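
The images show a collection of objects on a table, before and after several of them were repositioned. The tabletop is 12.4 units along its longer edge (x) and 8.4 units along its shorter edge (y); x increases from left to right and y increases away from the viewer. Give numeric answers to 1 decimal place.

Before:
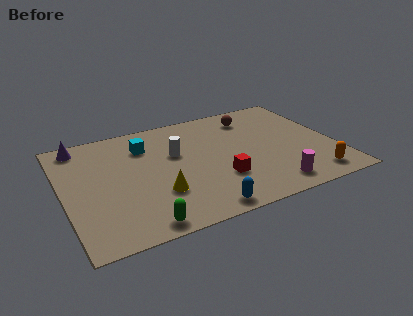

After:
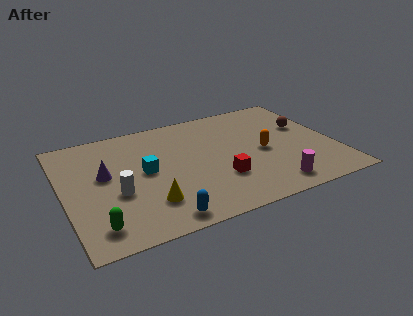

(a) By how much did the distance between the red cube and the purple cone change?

-2.1

The distance was about 7.6 in the first image and 5.5 in the second, so they moved 2.1 units closer together.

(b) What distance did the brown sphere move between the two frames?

2.8

The brown sphere moved from about (9.0, 6.8) to (11.3, 5.2), a distance of √(2.3² + 1.6²) ≈ 2.8.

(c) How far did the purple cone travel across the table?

2.8

The purple cone moved from about (1.0, 7.4) to (1.9, 4.8), a distance of √(0.9² + 2.6²) ≈ 2.8.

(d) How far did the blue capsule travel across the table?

1.8

The blue capsule was near (5.8, 0.8) before and (4.0, 0.9) after, so it travelled √(1.8² + 0.1²) ≈ 1.8 units.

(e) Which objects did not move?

the magenta cylinder and the red cube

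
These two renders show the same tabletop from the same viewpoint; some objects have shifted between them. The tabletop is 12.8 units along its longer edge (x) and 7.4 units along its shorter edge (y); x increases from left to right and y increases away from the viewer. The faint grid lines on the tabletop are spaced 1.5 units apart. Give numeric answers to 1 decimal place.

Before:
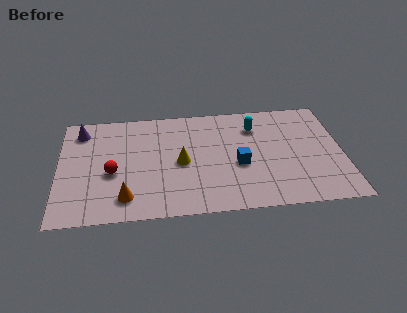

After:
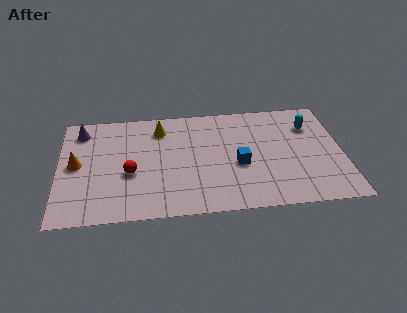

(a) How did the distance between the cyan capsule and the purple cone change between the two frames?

+2.5

They were about 7.9 units apart before and 10.4 after — 2.5 units further apart.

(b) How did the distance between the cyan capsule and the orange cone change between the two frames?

+3.5

The distance was about 7.2 in the first image and 10.7 in the second, so they moved 3.5 units further apart.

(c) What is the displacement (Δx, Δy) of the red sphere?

(0.8, -0.1)

The red sphere started near (2.4, 3.1) and ended near (3.2, 3.0).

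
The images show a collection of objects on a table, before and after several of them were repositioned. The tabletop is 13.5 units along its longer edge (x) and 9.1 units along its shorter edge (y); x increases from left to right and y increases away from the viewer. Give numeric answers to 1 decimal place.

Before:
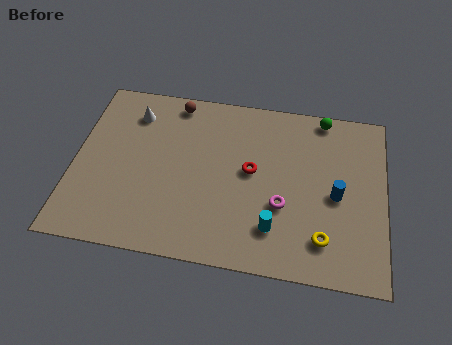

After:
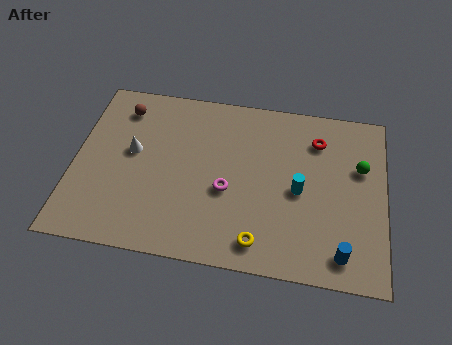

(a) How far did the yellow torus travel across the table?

2.8

The yellow torus moved from about (10.9, 1.9) to (8.2, 1.3), a distance of √(2.7² + 0.6²) ≈ 2.8.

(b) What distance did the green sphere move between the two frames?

3.0

From (10.7, 8.3) to (12.4, 5.8), the green sphere covered √(1.7² + 2.5²) ≈ 3.0 units.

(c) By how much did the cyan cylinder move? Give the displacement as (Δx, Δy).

(1.0, 2.1)

The cyan cylinder started near (8.8, 2.1) and ended near (9.8, 4.2).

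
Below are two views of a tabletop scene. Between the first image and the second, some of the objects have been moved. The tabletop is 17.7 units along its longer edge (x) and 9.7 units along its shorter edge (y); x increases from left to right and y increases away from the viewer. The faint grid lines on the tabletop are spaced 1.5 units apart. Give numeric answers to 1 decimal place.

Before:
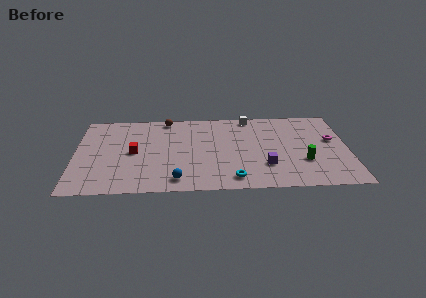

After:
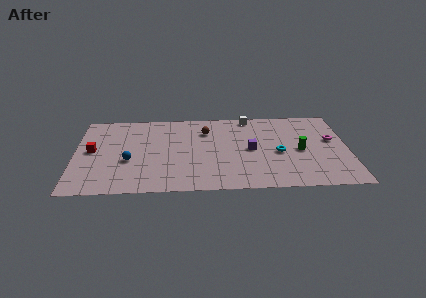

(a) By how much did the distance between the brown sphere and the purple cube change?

-5.0

The distance was about 8.8 in the first image and 3.8 in the second, so they moved 5.0 units closer together.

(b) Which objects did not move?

the magenta torus and the white cube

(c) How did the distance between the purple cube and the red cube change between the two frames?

+1.6

Before: roughly 8.7 units apart; after: 10.3. That's 1.6 units further apart.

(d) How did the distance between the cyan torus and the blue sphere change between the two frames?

+6.1

Before: roughly 3.6 units apart; after: 9.7. That's 6.1 units further apart.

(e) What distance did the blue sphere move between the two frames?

3.9

The blue sphere moved from about (6.6, 1.4) to (3.5, 3.8), a distance of √(3.1² + 2.4²) ≈ 3.9.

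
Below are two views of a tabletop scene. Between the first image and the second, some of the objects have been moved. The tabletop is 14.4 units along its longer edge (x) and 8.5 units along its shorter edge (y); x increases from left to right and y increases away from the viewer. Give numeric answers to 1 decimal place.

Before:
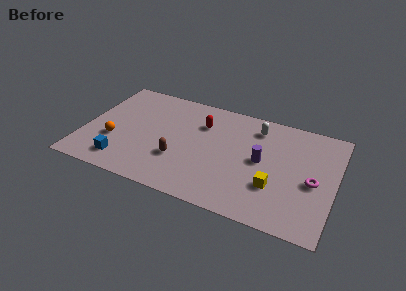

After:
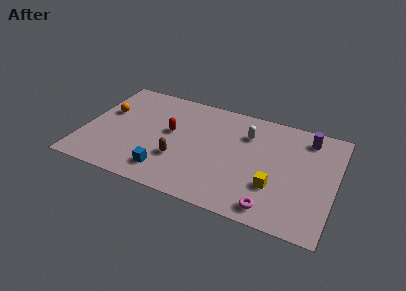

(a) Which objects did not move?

the yellow cube and the brown capsule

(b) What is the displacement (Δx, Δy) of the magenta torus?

(-2.1, -2.7)

The magenta torus was at about (13.2, 3.8) and moved to about (11.1, 1.1).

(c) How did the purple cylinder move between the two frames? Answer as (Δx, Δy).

(2.4, 2.7)

The purple cylinder started near (10.2, 4.4) and ended near (12.6, 7.1).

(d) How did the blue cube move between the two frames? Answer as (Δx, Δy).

(2.5, 0.1)

The blue cube was at about (2.5, 1.5) and moved to about (5.0, 1.6).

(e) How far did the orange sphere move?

2.3

From (1.8, 3.0) to (1.1, 5.2), the orange sphere covered √(0.7² + 2.2²) ≈ 2.3 units.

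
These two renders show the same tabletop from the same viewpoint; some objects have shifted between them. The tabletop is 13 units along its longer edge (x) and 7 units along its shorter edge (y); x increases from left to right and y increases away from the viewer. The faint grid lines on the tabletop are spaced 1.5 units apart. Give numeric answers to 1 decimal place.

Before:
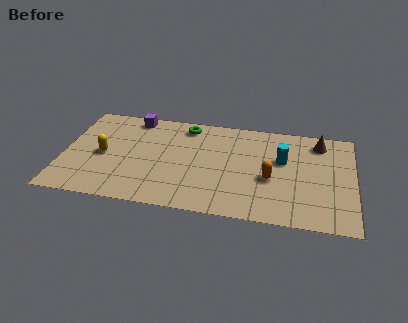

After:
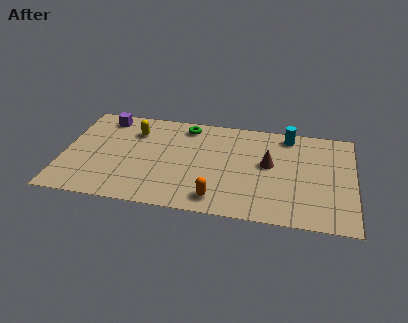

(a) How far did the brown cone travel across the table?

2.9

From (11.4, 5.8) to (9.2, 3.9), the brown cone covered √(2.2² + 1.9²) ≈ 2.9 units.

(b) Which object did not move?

the green torus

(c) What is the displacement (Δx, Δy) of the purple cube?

(-1.3, -0.2)

The purple cube started near (3.0, 6.2) and ended near (1.7, 6.0).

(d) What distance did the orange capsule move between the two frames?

2.9

The orange capsule was near (9.3, 2.9) before and (7.0, 1.1) after, so it travelled √(2.3² + 1.8²) ≈ 2.9 units.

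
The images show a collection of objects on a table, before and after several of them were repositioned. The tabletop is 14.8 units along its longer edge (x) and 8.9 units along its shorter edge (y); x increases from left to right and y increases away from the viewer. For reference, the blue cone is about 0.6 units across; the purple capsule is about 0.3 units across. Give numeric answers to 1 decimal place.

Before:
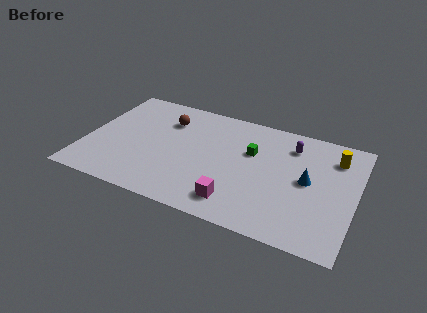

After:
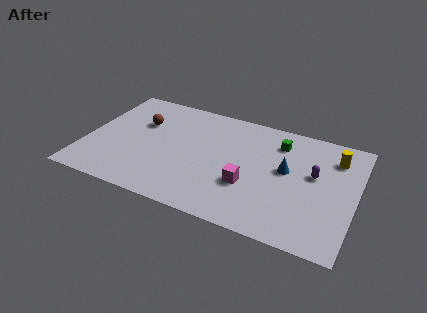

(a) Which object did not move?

the yellow cylinder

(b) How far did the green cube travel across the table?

1.9

The green cube was near (9.0, 5.7) before and (10.4, 7.0) after, so it travelled √(1.4² + 1.3²) ≈ 1.9 units.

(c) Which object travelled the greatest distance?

the purple capsule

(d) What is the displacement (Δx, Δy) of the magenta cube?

(0.5, 1.5)

The magenta cube was at about (8.6, 1.6) and moved to about (9.1, 3.1).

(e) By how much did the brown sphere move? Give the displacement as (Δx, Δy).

(-1.4, -0.7)

The brown sphere was at about (4.2, 6.6) and moved to about (2.8, 5.9).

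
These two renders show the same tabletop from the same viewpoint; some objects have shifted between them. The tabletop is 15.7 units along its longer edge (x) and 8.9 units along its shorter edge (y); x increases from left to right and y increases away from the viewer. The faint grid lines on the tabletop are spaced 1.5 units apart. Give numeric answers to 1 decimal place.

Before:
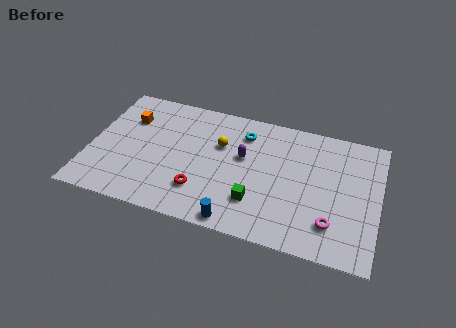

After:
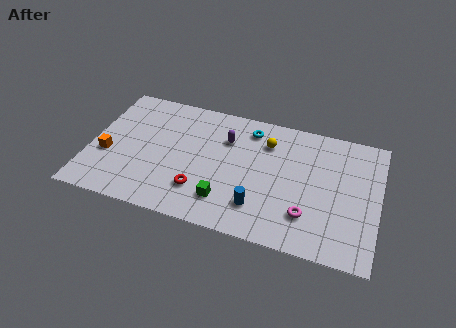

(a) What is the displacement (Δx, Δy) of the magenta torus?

(-1.3, 0.2)

From the two frames, the magenta torus sits at roughly (13.3, 2.1) before and (12.0, 2.3) after.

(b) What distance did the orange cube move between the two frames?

3.0

From (1.9, 6.3) to (1.0, 3.4), the orange cube covered √(0.9² + 2.9²) ≈ 3.0 units.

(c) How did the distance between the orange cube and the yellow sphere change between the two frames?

+4.0

They were about 5.1 units apart before and 9.1 after — 4.0 units further apart.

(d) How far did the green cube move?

1.6

The green cube moved from about (9.2, 2.4) to (7.6, 2.0), a distance of √(1.6² + 0.4²) ≈ 1.6.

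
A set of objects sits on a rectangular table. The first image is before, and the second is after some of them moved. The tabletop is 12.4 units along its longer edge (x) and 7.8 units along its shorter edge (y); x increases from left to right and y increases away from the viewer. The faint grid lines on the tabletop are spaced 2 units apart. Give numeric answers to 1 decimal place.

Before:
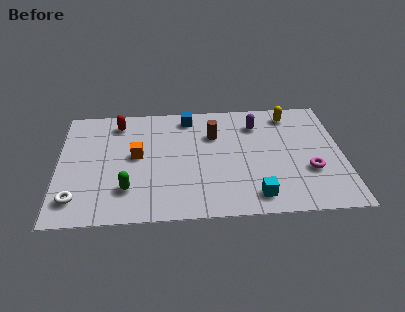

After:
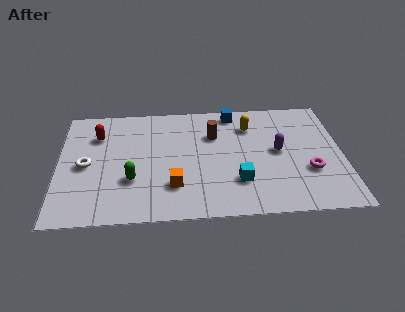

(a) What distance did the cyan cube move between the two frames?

1.2

The cyan cube was near (8.5, 1.2) before and (7.8, 2.2) after, so it travelled √(0.7² + 1.0²) ≈ 1.2 units.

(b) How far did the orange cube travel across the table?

2.6

From (3.4, 4.2) to (5.0, 2.1), the orange cube covered √(1.6² + 2.1²) ≈ 2.6 units.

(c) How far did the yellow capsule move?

1.9

The yellow capsule moved from about (10.2, 6.6) to (8.4, 5.9), a distance of √(1.8² + 0.7²) ≈ 1.9.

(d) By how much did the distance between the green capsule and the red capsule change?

-1.1

Before: roughly 4.5 units apart; after: 3.4. That's 1.1 units closer together.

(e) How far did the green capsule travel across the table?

0.6

From (3.0, 2.0) to (3.2, 2.6), the green capsule covered √(0.2² + 0.6²) ≈ 0.6 units.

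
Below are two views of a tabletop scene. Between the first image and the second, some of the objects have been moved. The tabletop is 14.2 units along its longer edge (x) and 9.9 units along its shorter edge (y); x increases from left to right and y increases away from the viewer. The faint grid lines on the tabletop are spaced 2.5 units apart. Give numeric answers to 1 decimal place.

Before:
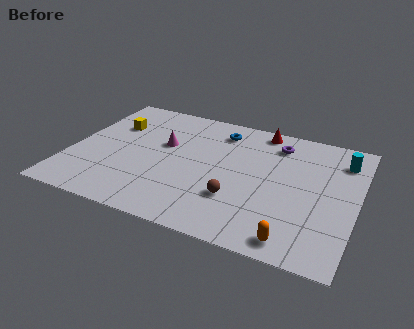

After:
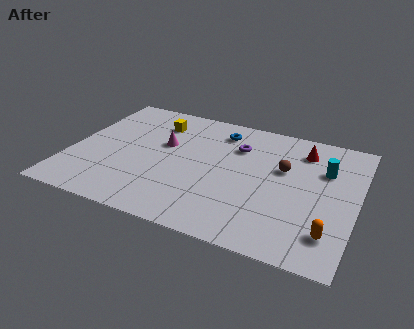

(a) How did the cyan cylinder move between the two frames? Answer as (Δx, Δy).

(-0.8, -1.1)

The cyan cylinder started near (13.3, 7.8) and ended near (12.5, 6.7).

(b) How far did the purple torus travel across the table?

2.1

From (10.0, 8.0) to (8.1, 7.1), the purple torus covered √(1.9² + 0.9²) ≈ 2.1 units.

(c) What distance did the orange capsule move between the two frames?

1.9

From (11.5, 1.1) to (13.1, 2.1), the orange capsule covered √(1.6² + 1.0²) ≈ 1.9 units.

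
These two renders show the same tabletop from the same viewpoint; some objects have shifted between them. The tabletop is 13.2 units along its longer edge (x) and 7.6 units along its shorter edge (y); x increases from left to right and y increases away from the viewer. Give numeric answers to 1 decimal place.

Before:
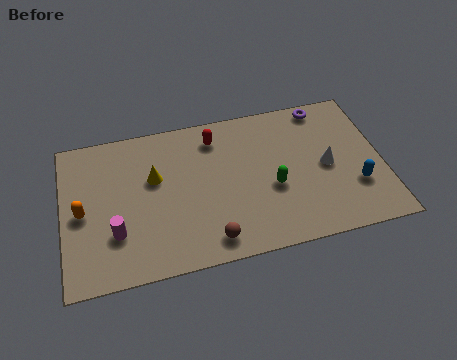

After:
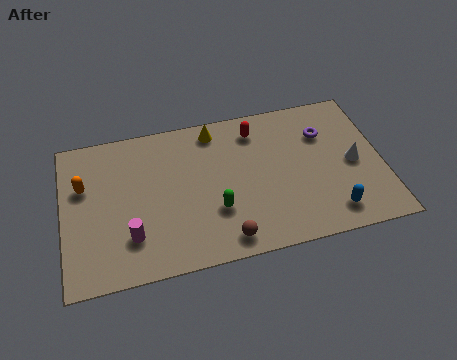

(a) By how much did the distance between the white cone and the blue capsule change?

+0.8

Before: roughly 1.7 units apart; after: 2.5. That's 0.8 units further apart.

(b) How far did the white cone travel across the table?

1.1

The white cone moved from about (10.9, 3.7) to (12.0, 3.6), a distance of √(1.1² + 0.1²) ≈ 1.1.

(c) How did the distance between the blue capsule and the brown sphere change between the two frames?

-1.8

They were about 6.2 units apart before and 4.4 after — 1.8 units closer together.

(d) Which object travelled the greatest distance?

the yellow cone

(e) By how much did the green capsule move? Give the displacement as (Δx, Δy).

(-2.4, -0.6)

From the two frames, the green capsule sits at roughly (8.6, 3.1) before and (6.2, 2.5) after.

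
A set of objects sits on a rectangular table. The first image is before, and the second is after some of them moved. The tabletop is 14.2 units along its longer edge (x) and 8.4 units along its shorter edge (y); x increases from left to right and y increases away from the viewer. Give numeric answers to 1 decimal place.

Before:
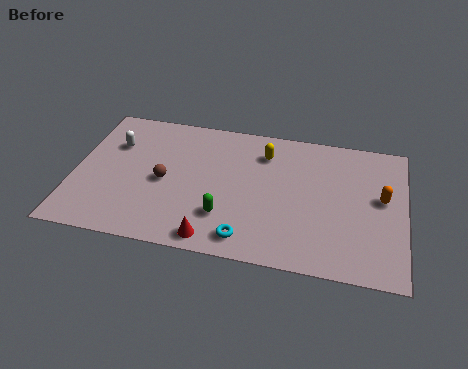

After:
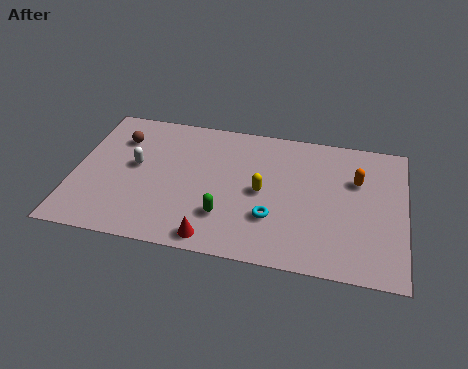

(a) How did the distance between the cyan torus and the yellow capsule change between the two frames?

-3.7

The distance was about 5.3 in the first image and 1.6 in the second, so they moved 3.7 units closer together.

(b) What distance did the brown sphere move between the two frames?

3.1

From (3.9, 3.9) to (1.8, 6.2), the brown sphere covered √(2.1² + 2.3²) ≈ 3.1 units.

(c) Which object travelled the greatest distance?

the brown sphere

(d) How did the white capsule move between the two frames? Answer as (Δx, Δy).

(1.0, -1.2)

From the two frames, the white capsule sits at roughly (1.6, 5.8) before and (2.6, 4.6) after.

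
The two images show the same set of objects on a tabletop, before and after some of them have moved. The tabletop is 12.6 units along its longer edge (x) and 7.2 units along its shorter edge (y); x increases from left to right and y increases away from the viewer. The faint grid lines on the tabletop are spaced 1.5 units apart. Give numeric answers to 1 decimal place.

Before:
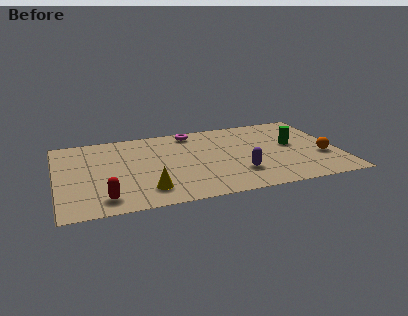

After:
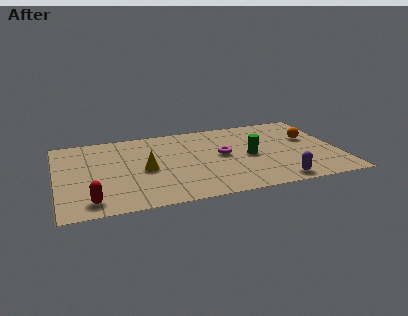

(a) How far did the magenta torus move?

2.8

The magenta torus moved from about (6.2, 6.3) to (7.4, 3.8), a distance of √(1.2² + 2.5²) ≈ 2.8.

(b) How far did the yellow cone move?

1.8

From (3.9, 1.5) to (3.9, 3.3), the yellow cone covered √(0.0² + 1.8²) ≈ 1.8 units.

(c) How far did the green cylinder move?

2.1

From (10.6, 4.0) to (8.6, 3.4), the green cylinder covered √(2.0² + 0.6²) ≈ 2.1 units.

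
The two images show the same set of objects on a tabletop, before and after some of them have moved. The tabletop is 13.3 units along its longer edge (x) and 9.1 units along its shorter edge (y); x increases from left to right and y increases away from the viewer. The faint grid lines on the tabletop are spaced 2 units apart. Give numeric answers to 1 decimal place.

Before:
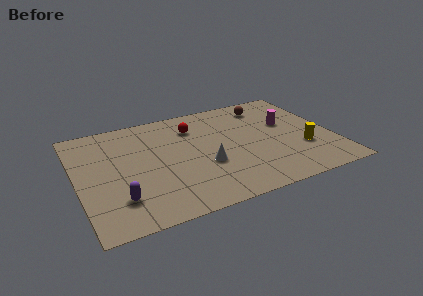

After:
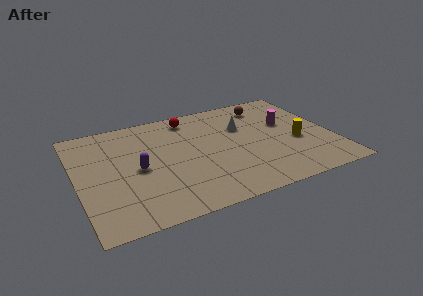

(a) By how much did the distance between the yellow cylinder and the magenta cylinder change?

-0.7

Before: roughly 2.5 units apart; after: 1.8. That's 0.7 units closer together.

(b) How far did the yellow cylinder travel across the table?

0.7

From (11.6, 3.0) to (11.4, 3.7), the yellow cylinder covered √(0.2² + 0.7²) ≈ 0.7 units.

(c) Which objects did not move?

the magenta cylinder and the brown sphere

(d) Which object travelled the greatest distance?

the white cone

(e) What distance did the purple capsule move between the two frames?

2.4

From (1.9, 2.2) to (3.1, 4.3), the purple capsule covered √(1.2² + 2.1²) ≈ 2.4 units.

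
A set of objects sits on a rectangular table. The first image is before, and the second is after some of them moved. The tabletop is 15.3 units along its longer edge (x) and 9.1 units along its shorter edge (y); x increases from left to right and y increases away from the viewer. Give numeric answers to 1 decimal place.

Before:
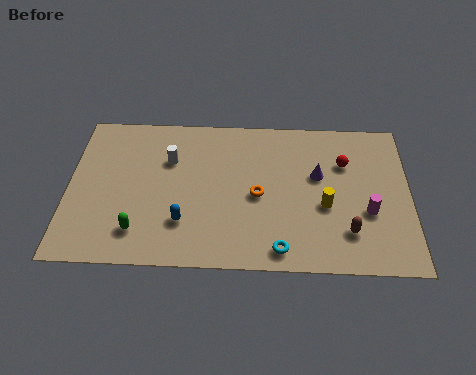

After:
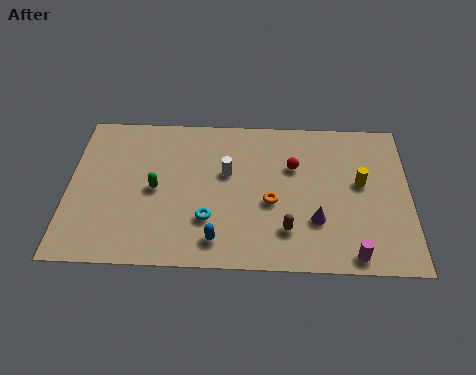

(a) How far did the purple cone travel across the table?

2.7

The purple cone moved from about (11.2, 5.5) to (11.1, 2.8), a distance of √(0.1² + 2.7²) ≈ 2.7.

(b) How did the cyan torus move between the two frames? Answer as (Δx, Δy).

(-3.2, 1.6)

The cyan torus was at about (9.5, 1.1) and moved to about (6.3, 2.7).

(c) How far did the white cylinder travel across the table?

2.7

From (4.5, 6.2) to (7.1, 5.5), the white cylinder covered √(2.6² + 0.7²) ≈ 2.7 units.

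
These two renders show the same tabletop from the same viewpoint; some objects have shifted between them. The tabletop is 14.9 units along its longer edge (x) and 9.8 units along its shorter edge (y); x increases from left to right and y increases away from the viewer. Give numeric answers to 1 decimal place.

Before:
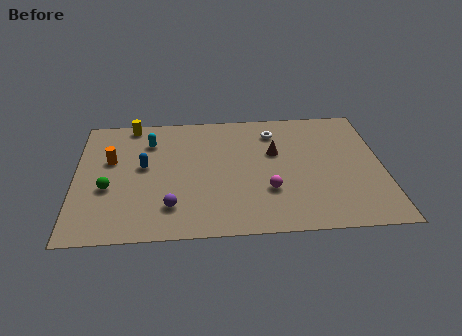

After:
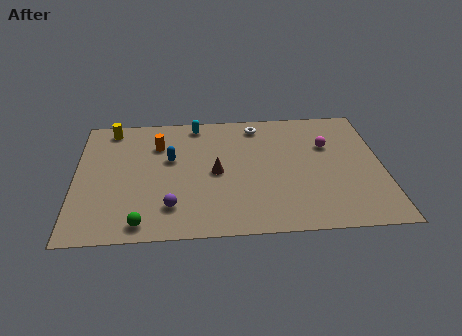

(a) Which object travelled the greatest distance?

the magenta sphere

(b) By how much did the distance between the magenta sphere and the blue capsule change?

+1.3

They were about 6.4 units apart before and 7.7 after — 1.3 units further apart.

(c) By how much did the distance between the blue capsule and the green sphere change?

+2.7

The distance was about 2.3 in the first image and 5.0 in the second, so they moved 2.7 units further apart.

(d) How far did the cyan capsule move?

2.6

From (3.6, 7.4) to (5.9, 8.7), the cyan capsule covered √(2.3² + 1.3²) ≈ 2.6 units.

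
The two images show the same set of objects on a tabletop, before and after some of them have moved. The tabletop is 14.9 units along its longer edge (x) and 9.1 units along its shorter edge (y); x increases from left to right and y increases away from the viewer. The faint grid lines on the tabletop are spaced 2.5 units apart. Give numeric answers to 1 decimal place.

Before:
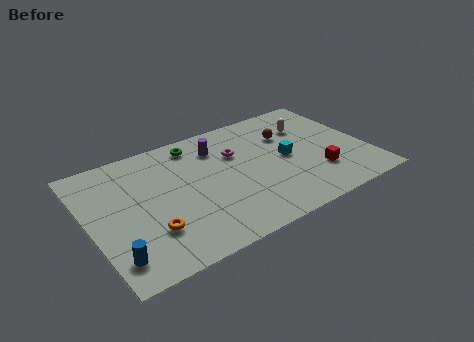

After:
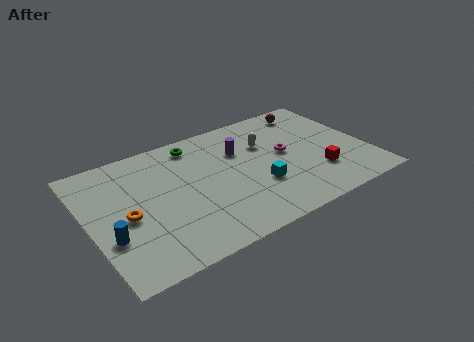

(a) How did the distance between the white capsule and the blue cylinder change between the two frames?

-3.0

Before: roughly 12.3 units apart; after: 9.3. That's 3.0 units closer together.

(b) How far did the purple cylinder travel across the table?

1.4

The purple cylinder was near (7.2, 7.0) before and (8.3, 6.2) after, so it travelled √(1.1² + 0.8²) ≈ 1.4 units.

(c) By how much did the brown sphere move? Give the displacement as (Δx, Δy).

(1.6, 1.5)

From the two frames, the brown sphere sits at roughly (11.0, 6.3) before and (12.6, 7.8) after.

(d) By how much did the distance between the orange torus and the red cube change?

+1.1

Before: roughly 9.1 units apart; after: 10.2. That's 1.1 units further apart.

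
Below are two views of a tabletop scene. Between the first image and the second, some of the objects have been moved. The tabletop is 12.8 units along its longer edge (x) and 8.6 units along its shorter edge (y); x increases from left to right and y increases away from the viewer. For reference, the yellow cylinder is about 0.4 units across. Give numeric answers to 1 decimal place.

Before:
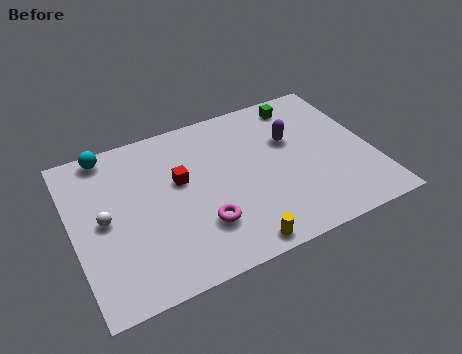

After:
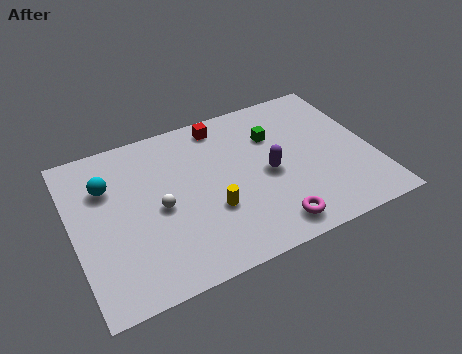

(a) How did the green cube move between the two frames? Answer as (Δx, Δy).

(-1.4, -1.4)

The green cube started near (10.2, 7.4) and ended near (8.8, 6.0).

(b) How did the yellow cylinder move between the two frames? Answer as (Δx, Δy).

(-0.8, 2.2)

The yellow cylinder was at about (6.5, 0.8) and moved to about (5.7, 3.0).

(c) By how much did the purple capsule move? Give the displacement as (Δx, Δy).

(-1.2, -1.5)

The purple capsule was at about (9.5, 5.5) and moved to about (8.3, 4.0).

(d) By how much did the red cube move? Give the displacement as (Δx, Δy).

(2.1, 2.4)

The red cube was at about (4.6, 5.1) and moved to about (6.7, 7.5).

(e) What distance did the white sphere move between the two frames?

2.3

The white sphere moved from about (1.3, 4.3) to (3.6, 4.0), a distance of √(2.3² + 0.3²) ≈ 2.3.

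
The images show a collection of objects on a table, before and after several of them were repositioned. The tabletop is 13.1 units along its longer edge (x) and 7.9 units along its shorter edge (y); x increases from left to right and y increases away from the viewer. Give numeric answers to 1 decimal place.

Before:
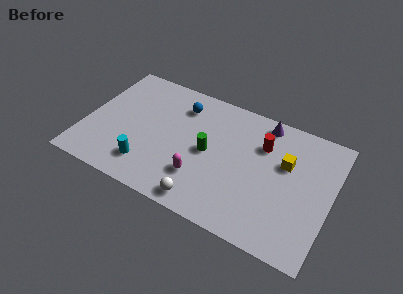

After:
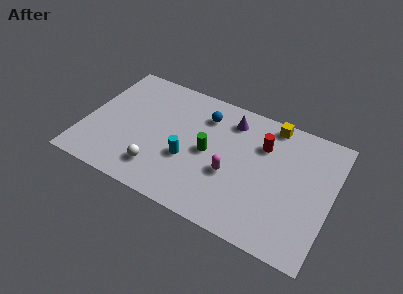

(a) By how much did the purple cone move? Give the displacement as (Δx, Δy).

(-1.7, -0.6)

The purple cone started near (9.2, 7.0) and ended near (7.5, 6.4).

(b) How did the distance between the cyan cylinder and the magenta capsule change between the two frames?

-0.5

The distance was about 2.8 in the first image and 2.3 in the second, so they moved 0.5 units closer together.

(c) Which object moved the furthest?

the white sphere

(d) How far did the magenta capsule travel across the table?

1.7

The magenta capsule moved from about (6.4, 2.2) to (7.9, 3.1), a distance of √(1.5² + 0.9²) ≈ 1.7.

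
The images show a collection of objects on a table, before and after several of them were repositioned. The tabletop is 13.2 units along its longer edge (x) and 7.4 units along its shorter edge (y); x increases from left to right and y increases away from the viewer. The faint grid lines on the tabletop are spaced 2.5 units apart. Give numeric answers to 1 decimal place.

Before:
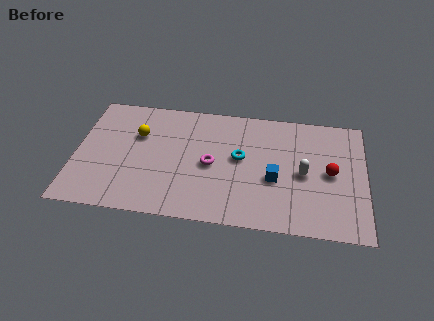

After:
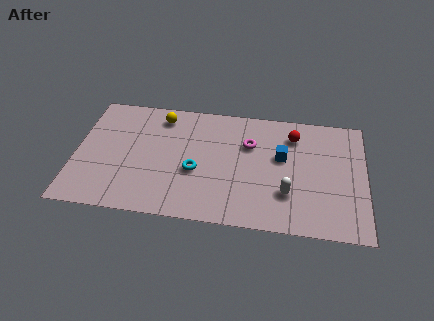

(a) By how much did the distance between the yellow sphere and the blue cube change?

-0.7

They were about 6.6 units apart before and 5.9 after — 0.7 units closer together.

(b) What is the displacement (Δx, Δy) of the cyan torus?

(-2.0, -1.1)

The cyan torus started near (7.5, 4.1) and ended near (5.5, 3.0).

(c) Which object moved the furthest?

the red sphere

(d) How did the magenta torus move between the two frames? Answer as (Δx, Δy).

(1.7, 1.5)

The magenta torus started near (6.2, 3.5) and ended near (7.9, 5.0).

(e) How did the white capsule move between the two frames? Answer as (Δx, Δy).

(-0.7, -1.3)

The white capsule was at about (10.4, 3.5) and moved to about (9.7, 2.2).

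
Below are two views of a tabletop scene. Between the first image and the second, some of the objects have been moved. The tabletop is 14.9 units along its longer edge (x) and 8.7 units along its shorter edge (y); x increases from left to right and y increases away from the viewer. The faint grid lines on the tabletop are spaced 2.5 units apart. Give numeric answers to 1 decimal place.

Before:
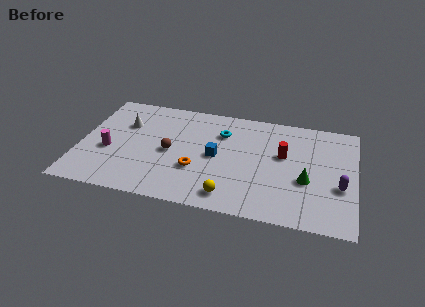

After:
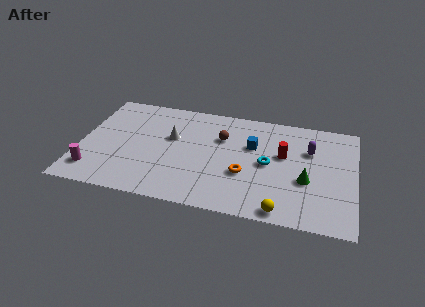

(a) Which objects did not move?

the green cone and the red cylinder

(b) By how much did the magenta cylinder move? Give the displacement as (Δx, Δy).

(-0.7, -1.8)

From the two frames, the magenta cylinder sits at roughly (1.6, 3.5) before and (0.9, 1.7) after.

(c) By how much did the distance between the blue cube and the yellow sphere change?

+2.0

The distance was about 3.1 in the first image and 5.1 in the second, so they moved 2.0 units further apart.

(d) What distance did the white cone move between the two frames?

2.7

From (2.3, 5.9) to (4.9, 5.3), the white cone covered √(2.6² + 0.6²) ≈ 2.7 units.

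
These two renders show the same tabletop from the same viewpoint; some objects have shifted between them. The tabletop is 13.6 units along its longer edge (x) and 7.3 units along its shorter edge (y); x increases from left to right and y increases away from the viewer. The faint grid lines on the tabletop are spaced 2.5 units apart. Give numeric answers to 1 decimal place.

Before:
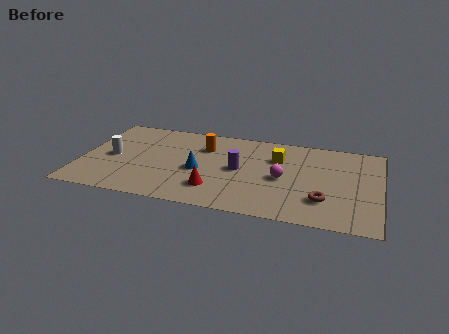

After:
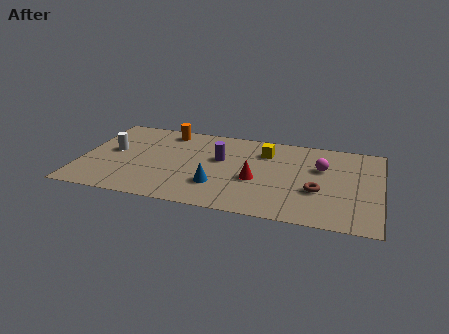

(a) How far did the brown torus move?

0.8

The brown torus moved from about (11.1, 2.0) to (10.8, 2.7), a distance of √(0.3² + 0.7²) ≈ 0.8.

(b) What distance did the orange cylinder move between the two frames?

2.1

The orange cylinder was near (5.5, 5.3) before and (3.7, 6.3) after, so it travelled √(1.8² + 1.0²) ≈ 2.1 units.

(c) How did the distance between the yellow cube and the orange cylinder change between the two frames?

+1.3

Before: roughly 3.4 units apart; after: 4.7. That's 1.3 units further apart.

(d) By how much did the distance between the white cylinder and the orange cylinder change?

-1.2

They were about 4.5 units apart before and 3.3 after — 1.2 units closer together.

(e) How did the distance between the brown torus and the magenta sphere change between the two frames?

-0.4

Before: roughly 2.4 units apart; after: 2.0. That's 0.4 units closer together.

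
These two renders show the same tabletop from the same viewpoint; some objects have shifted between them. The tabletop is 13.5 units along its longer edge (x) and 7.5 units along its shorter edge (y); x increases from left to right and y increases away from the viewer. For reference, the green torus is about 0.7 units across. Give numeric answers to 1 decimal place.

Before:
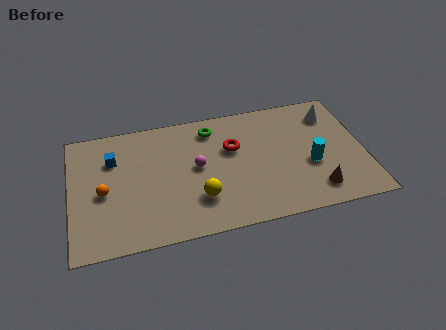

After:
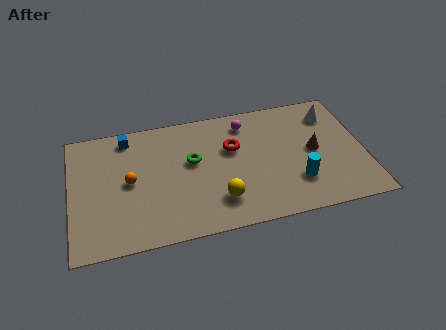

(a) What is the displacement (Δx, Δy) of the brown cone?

(0.1, 2.4)

The brown cone started near (11.1, 1.4) and ended near (11.2, 3.8).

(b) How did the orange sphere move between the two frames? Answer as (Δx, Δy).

(1.2, 0.4)

The orange sphere was at about (1.5, 3.4) and moved to about (2.7, 3.8).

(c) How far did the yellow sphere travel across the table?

0.9

The yellow sphere was near (5.8, 2.1) before and (6.7, 1.8) after, so it travelled √(0.9² + 0.3²) ≈ 0.9 units.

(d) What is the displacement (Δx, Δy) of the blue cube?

(0.7, 1.2)

The blue cube was at about (2.0, 5.3) and moved to about (2.7, 6.5).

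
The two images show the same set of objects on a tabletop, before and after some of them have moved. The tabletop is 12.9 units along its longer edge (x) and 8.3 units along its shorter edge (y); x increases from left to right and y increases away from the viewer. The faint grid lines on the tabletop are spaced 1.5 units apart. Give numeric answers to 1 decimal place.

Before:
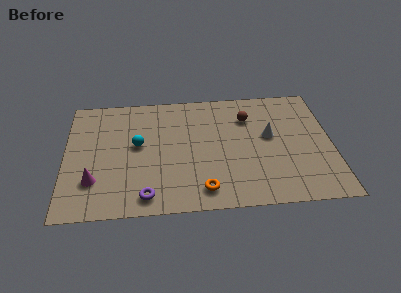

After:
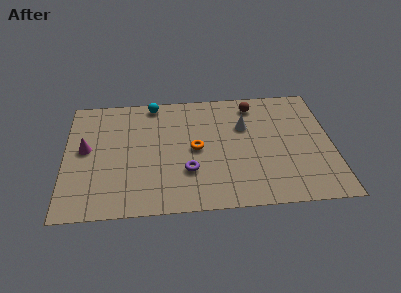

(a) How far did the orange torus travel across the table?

2.8

From (6.6, 1.3) to (6.3, 4.1), the orange torus covered √(0.3² + 2.8²) ≈ 2.8 units.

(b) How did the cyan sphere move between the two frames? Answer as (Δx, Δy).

(0.8, 2.9)

The cyan sphere started near (3.5, 4.6) and ended near (4.3, 7.5).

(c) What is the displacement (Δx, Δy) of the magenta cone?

(-0.4, 2.2)

The magenta cone was at about (1.4, 2.3) and moved to about (1.0, 4.5).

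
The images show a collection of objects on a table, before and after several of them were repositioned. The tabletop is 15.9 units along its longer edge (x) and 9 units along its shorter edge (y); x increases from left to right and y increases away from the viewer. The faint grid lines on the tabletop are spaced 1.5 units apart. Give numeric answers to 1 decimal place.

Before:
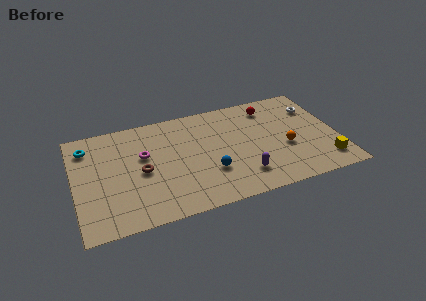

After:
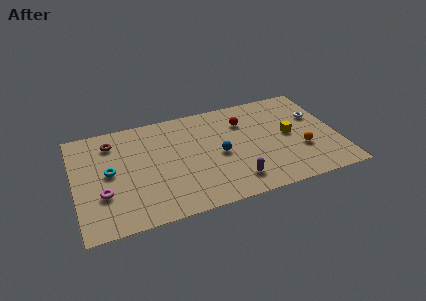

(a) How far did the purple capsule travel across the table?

0.6

From (9.9, 2.0) to (9.4, 1.7), the purple capsule covered √(0.5² + 0.3²) ≈ 0.6 units.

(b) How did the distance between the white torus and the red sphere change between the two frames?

+1.7

They were about 2.8 units apart before and 4.5 after — 1.7 units further apart.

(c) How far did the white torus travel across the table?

0.8

The white torus moved from about (14.8, 6.6) to (14.8, 5.8), a distance of √(0.0² + 0.8²) ≈ 0.8.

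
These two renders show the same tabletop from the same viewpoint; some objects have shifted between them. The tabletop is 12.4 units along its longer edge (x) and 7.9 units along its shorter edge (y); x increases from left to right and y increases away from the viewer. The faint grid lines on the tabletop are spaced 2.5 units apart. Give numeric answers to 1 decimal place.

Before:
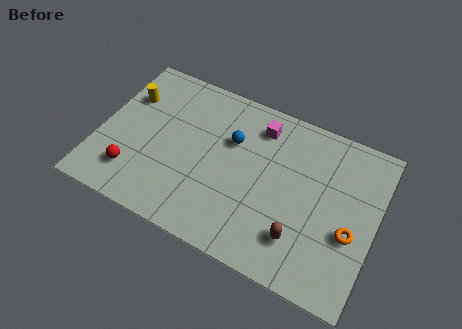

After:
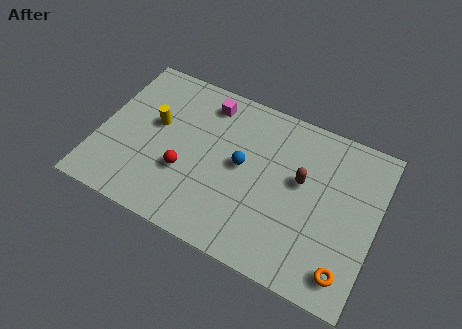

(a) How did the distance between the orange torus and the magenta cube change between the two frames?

+3.1

They were about 5.6 units apart before and 8.7 after — 3.1 units further apart.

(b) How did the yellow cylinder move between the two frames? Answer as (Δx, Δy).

(1.4, -0.9)

The yellow cylinder was at about (1.0, 5.5) and moved to about (2.4, 4.6).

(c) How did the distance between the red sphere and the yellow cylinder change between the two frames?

-1.4

The distance was about 3.8 in the first image and 2.4 in the second, so they moved 1.4 units closer together.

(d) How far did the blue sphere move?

1.2

From (5.8, 5.2) to (6.4, 4.2), the blue sphere covered √(0.6² + 1.0²) ≈ 1.2 units.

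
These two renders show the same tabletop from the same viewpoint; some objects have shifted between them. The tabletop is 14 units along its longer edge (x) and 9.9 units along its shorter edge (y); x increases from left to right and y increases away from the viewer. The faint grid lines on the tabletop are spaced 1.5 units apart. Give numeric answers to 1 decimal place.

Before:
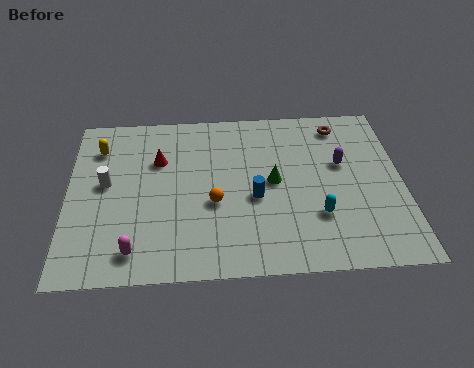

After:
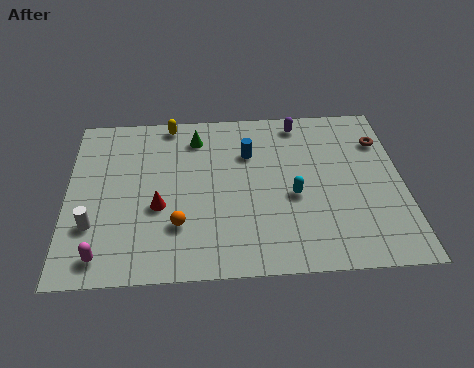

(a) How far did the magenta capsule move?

1.3

From (2.8, 1.5) to (1.5, 1.3), the magenta capsule covered √(1.3² + 0.2²) ≈ 1.3 units.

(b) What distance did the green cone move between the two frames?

4.3

The green cone moved from about (8.6, 5.1) to (5.4, 8.0), a distance of √(3.2² + 2.9²) ≈ 4.3.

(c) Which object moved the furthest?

the green cone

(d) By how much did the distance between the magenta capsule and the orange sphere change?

-0.7

The distance was about 4.1 in the first image and 3.4 in the second, so they moved 0.7 units closer together.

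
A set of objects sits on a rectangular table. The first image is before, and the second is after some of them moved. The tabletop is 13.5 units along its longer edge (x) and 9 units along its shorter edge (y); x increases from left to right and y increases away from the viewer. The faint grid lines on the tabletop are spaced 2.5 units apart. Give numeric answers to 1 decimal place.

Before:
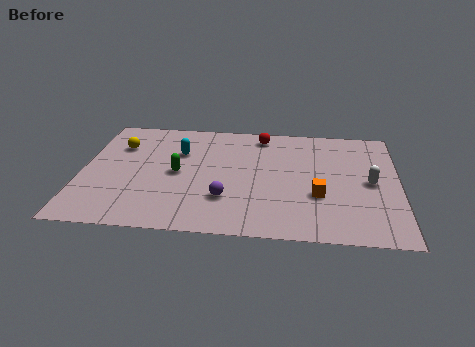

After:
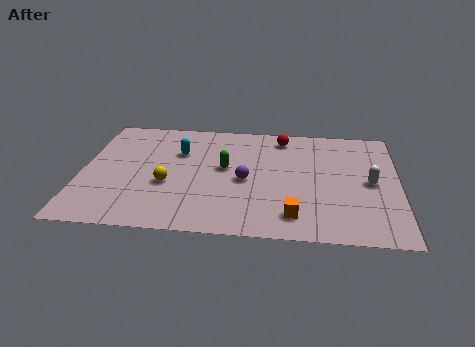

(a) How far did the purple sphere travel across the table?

1.7

From (6.2, 2.6) to (7.0, 4.1), the purple sphere covered √(0.8² + 1.5²) ≈ 1.7 units.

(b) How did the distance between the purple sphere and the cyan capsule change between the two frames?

-0.6

They were about 4.1 units apart before and 3.5 after — 0.6 units closer together.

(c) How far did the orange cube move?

1.9

From (10.1, 3.2) to (9.1, 1.6), the orange cube covered √(1.0² + 1.6²) ≈ 1.9 units.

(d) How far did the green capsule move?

2.1

From (4.1, 4.4) to (6.1, 5.0), the green capsule covered √(2.0² + 0.6²) ≈ 2.1 units.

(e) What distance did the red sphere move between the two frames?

0.9

The red sphere moved from about (7.6, 7.8) to (8.5, 7.7), a distance of √(0.9² + 0.1²) ≈ 0.9.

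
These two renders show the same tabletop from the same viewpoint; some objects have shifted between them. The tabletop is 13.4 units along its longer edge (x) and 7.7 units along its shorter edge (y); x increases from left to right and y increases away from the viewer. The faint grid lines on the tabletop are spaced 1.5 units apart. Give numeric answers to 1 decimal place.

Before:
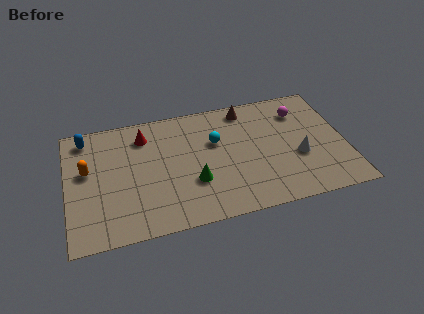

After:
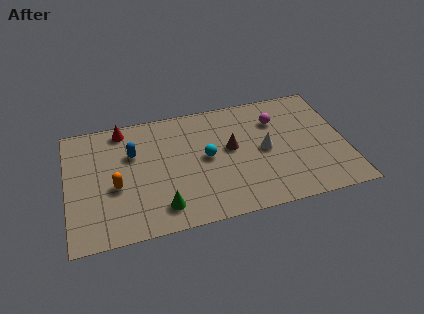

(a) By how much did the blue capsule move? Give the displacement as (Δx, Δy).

(2.2, -1.5)

The blue capsule was at about (1.0, 6.6) and moved to about (3.2, 5.1).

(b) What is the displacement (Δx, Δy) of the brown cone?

(-0.9, -2.4)

From the two frames, the brown cone sits at roughly (8.8, 6.7) before and (7.9, 4.3) after.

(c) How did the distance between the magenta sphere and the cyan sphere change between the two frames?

-0.5

They were about 4.3 units apart before and 3.8 after — 0.5 units closer together.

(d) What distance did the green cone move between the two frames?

2.0

From (6.0, 2.6) to (4.4, 1.4), the green cone covered √(1.6² + 1.2²) ≈ 2.0 units.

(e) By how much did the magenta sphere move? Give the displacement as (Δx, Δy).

(-1.2, -0.3)

The magenta sphere was at about (11.4, 5.9) and moved to about (10.2, 5.6).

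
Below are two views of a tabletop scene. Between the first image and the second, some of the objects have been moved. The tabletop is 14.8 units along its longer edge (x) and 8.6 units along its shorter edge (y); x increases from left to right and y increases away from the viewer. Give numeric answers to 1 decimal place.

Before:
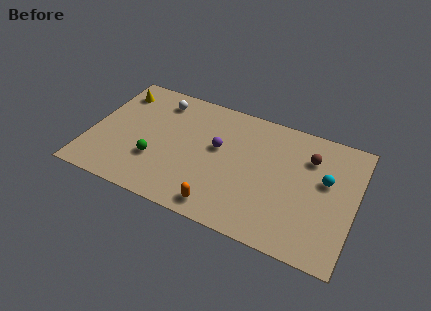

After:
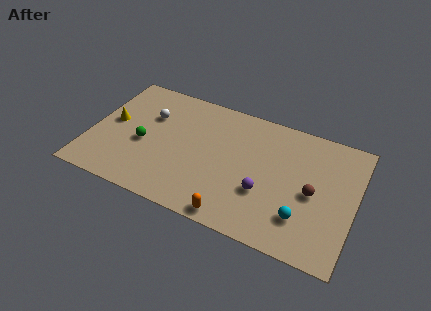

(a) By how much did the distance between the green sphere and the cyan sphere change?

-0.4

The distance was about 9.6 in the first image and 9.2 in the second, so they moved 0.4 units closer together.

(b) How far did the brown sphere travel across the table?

2.3

From (12.1, 6.3) to (12.5, 4.0), the brown sphere covered √(0.4² + 2.3²) ≈ 2.3 units.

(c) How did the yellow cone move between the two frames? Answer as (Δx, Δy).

(0.0, -2.3)

The yellow cone was at about (1.1, 6.9) and moved to about (1.1, 4.6).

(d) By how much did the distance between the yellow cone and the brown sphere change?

+0.4

Before: roughly 11.0 units apart; after: 11.4. That's 0.4 units further apart.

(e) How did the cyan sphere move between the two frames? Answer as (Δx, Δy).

(-1.0, -2.9)

The cyan sphere was at about (13.1, 5.1) and moved to about (12.1, 2.2).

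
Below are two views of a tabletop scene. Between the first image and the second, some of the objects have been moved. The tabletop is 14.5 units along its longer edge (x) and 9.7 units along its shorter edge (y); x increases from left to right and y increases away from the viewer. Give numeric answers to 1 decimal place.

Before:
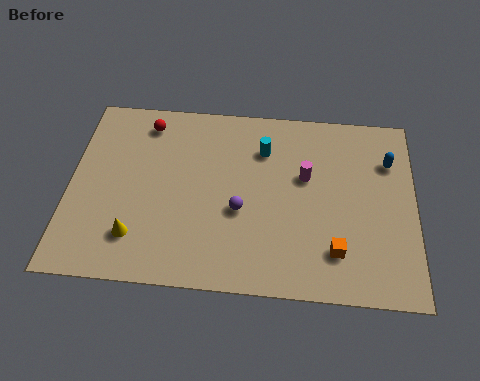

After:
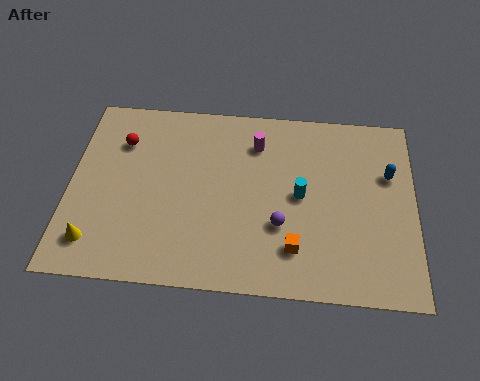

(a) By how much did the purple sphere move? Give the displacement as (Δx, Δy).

(1.7, -0.6)

The purple sphere started near (7.2, 3.9) and ended near (8.9, 3.3).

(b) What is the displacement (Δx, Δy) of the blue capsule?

(0.0, -0.7)

The blue capsule started near (13.4, 7.0) and ended near (13.4, 6.3).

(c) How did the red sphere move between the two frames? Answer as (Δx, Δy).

(-1.0, -1.1)

The red sphere was at about (3.1, 8.2) and moved to about (2.1, 7.1).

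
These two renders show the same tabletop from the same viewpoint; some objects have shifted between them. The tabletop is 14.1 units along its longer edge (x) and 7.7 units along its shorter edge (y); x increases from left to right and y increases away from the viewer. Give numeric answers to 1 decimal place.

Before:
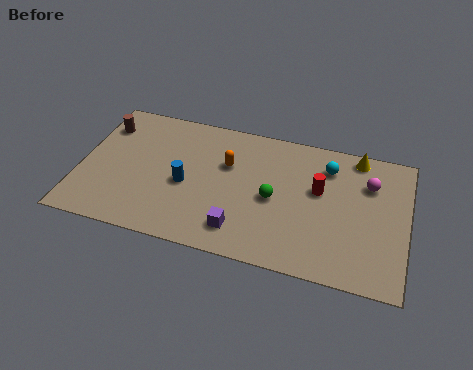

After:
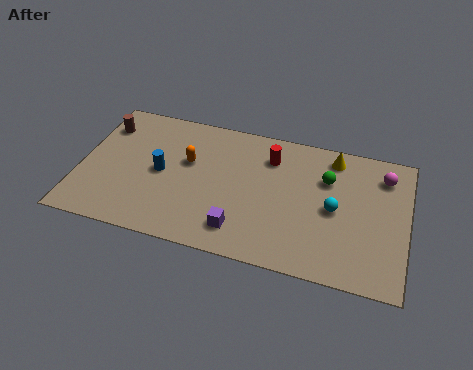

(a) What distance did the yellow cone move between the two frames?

1.0

From (11.8, 6.9) to (10.8, 6.6), the yellow cone covered √(1.0² + 0.3²) ≈ 1.0 units.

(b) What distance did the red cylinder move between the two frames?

2.6

The red cylinder was near (10.3, 4.6) before and (8.1, 5.9) after, so it travelled √(2.2² + 1.3²) ≈ 2.6 units.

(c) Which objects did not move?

the brown cylinder and the purple cube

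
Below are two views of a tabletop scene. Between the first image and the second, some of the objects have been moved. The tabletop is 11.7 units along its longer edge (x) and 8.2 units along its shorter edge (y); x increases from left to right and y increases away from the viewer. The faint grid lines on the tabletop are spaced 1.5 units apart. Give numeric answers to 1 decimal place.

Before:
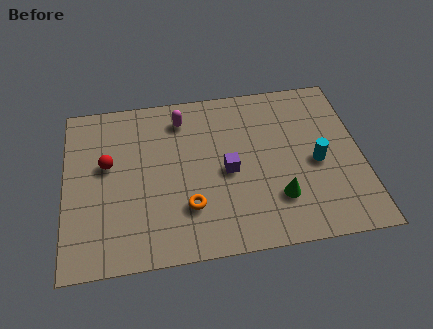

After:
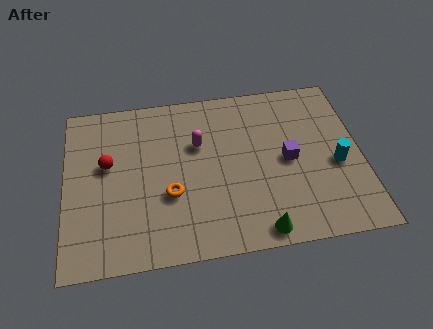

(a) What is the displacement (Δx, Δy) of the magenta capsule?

(0.6, -1.4)

The magenta capsule started near (4.7, 6.7) and ended near (5.3, 5.3).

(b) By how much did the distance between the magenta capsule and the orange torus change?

-1.8

They were about 4.4 units apart before and 2.6 after — 1.8 units closer together.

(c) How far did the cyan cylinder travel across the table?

0.8

From (9.9, 3.7) to (10.7, 3.5), the cyan cylinder covered √(0.8² + 0.2²) ≈ 0.8 units.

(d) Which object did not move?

the red sphere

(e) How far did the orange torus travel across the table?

1.0

The orange torus moved from about (4.8, 2.3) to (4.1, 3.0), a distance of √(0.7² + 0.7²) ≈ 1.0.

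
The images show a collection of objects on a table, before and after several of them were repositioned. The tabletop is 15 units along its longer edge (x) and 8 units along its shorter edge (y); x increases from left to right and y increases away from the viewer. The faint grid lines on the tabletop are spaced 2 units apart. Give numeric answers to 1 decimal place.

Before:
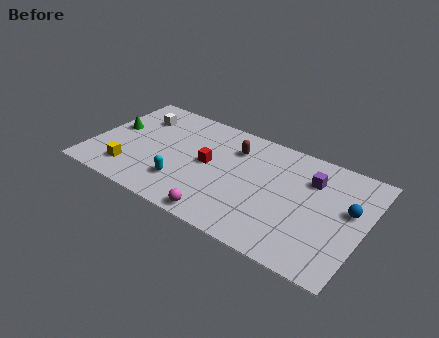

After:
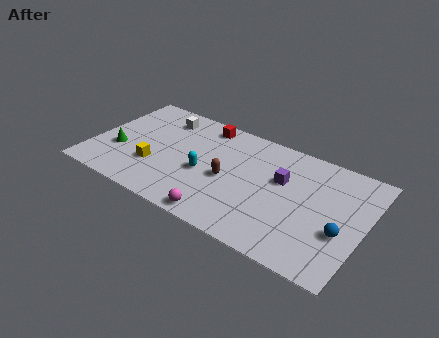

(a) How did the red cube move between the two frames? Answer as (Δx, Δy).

(-0.7, 2.8)

The red cube was at about (6.4, 4.2) and moved to about (5.7, 7.0).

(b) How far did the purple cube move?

1.7

The purple cube was near (11.9, 5.8) before and (10.4, 5.0) after, so it travelled √(1.5² + 0.8²) ≈ 1.7 units.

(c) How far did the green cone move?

1.7

The green cone was near (1.0, 4.5) before and (1.5, 2.9) after, so it travelled √(0.5² + 1.6²) ≈ 1.7 units.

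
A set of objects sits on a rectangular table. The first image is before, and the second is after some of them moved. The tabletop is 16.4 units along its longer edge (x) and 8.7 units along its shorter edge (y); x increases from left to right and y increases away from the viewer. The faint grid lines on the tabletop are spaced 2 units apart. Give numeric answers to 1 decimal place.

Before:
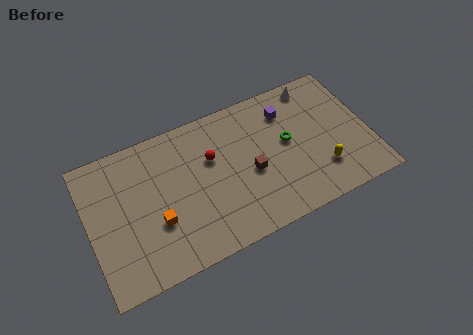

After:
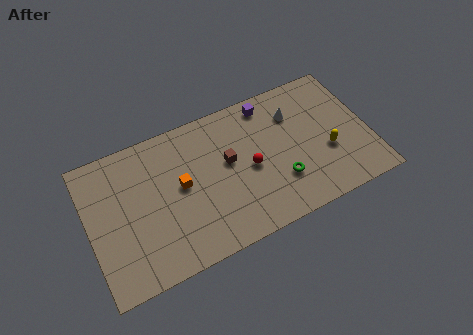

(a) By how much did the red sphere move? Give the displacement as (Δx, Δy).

(2.1, -1.5)

From the two frames, the red sphere sits at roughly (7.3, 5.6) before and (9.4, 4.1) after.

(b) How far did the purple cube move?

1.3

From (11.9, 6.7) to (10.9, 7.6), the purple cube covered √(1.0² + 0.9²) ≈ 1.3 units.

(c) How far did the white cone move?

1.9

The white cone moved from about (13.7, 7.7) to (12.3, 6.4), a distance of √(1.4² + 1.3²) ≈ 1.9.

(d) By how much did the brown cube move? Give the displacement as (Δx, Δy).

(-1.2, 1.2)

The brown cube started near (9.4, 3.8) and ended near (8.2, 5.0).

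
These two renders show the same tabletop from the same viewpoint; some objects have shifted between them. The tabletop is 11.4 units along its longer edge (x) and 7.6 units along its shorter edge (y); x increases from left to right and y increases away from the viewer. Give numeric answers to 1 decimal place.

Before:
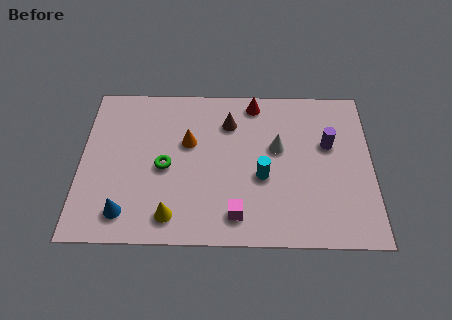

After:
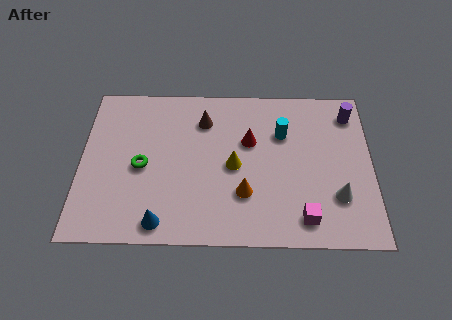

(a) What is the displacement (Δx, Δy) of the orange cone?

(2.2, -2.4)

From the two frames, the orange cone sits at roughly (4.2, 4.7) before and (6.4, 2.3) after.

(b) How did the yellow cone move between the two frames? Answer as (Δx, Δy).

(2.4, 2.4)

The yellow cone started near (3.6, 1.2) and ended near (6.0, 3.6).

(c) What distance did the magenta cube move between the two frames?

2.6

The magenta cube was near (6.1, 1.3) before and (8.7, 1.2) after, so it travelled √(2.6² + 0.1²) ≈ 2.6 units.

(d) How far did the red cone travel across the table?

1.9

The red cone was near (6.8, 6.7) before and (6.6, 4.8) after, so it travelled √(0.2² + 1.9²) ≈ 1.9 units.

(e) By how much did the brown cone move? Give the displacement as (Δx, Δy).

(-1.0, 0.1)

From the two frames, the brown cone sits at roughly (5.8, 5.7) before and (4.8, 5.8) after.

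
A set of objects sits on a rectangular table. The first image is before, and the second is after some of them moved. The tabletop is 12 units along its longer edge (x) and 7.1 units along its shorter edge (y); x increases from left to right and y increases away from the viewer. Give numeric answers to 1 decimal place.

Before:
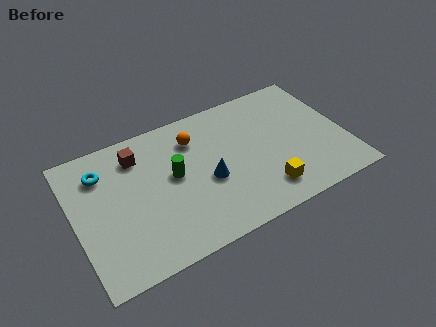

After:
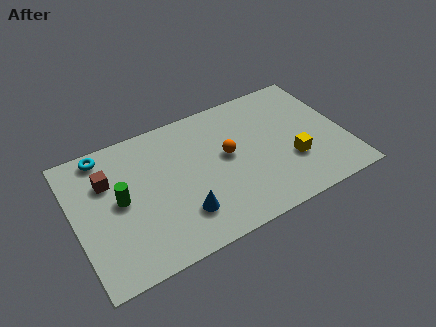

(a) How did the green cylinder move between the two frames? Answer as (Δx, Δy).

(-2.4, -0.2)

The green cylinder was at about (4.4, 3.9) and moved to about (2.0, 3.7).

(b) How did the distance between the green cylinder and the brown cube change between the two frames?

-0.9

They were about 2.2 units apart before and 1.3 after — 0.9 units closer together.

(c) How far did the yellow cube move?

1.7

The yellow cube moved from about (8.1, 1.4) to (9.5, 2.4), a distance of √(1.4² + 1.0²) ≈ 1.7.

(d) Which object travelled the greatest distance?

the green cylinder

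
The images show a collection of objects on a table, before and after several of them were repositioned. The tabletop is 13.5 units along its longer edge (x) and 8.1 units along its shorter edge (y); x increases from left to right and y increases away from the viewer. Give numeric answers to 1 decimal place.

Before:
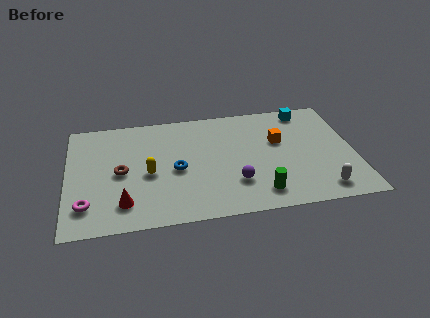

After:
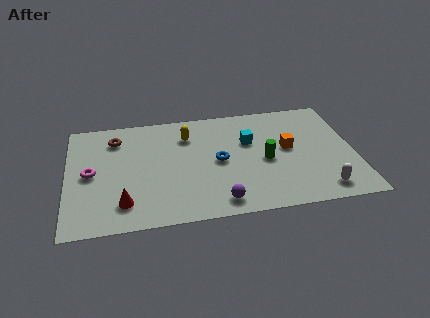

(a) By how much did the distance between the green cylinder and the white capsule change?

+0.6

Before: roughly 2.9 units apart; after: 3.5. That's 0.6 units further apart.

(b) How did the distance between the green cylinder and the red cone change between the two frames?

+0.7

They were about 6.3 units apart before and 7.0 after — 0.7 units further apart.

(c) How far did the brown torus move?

2.5

The brown torus moved from about (2.5, 3.9) to (2.3, 6.4), a distance of √(0.2² + 2.5²) ≈ 2.5.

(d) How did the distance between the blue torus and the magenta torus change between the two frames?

+1.4

Before: roughly 4.6 units apart; after: 6.0. That's 1.4 units further apart.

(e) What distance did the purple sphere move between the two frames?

1.4

The purple sphere was near (7.8, 2.3) before and (7.0, 1.1) after, so it travelled √(0.8² + 1.2²) ≈ 1.4 units.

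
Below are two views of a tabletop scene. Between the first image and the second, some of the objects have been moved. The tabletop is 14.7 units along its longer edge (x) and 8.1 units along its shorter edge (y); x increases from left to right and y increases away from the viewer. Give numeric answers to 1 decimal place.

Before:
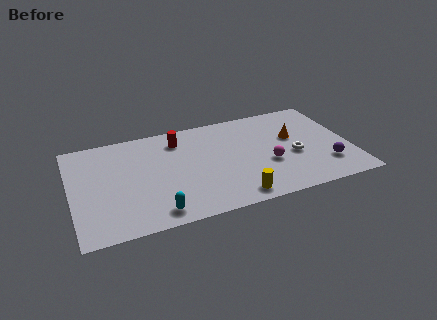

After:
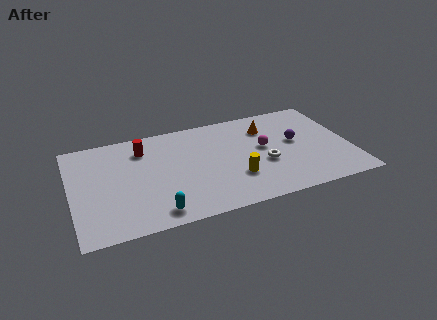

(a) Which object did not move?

the cyan capsule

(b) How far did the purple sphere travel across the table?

2.8

The purple sphere was near (13.3, 2.1) before and (11.9, 4.5) after, so it travelled √(1.4² + 2.4²) ≈ 2.8 units.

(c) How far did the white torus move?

1.6

From (11.7, 3.4) to (10.1, 3.2), the white torus covered √(1.6² + 0.2²) ≈ 1.6 units.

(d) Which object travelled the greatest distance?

the purple sphere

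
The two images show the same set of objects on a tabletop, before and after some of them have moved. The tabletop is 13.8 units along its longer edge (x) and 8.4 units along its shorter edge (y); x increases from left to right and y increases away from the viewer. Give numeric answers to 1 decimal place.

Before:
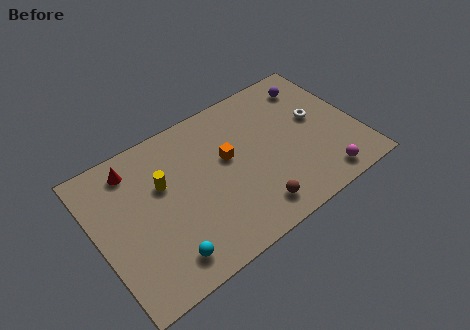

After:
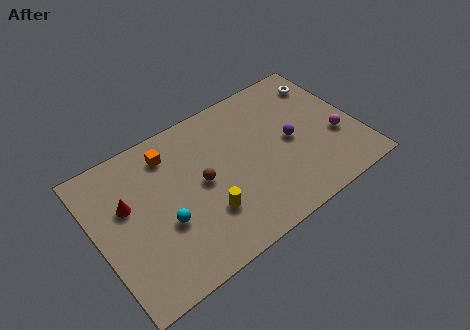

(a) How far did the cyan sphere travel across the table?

1.8

The cyan sphere was near (3.0, 1.4) before and (3.3, 3.2) after, so it travelled √(0.3² + 1.8²) ≈ 1.8 units.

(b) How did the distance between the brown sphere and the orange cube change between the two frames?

-0.8

Before: roughly 3.6 units apart; after: 2.8. That's 0.8 units closer together.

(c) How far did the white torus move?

2.2

From (11.8, 4.7) to (12.7, 6.7), the white torus covered √(0.9² + 2.0²) ≈ 2.2 units.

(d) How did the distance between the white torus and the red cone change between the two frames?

+1.3

They were about 9.8 units apart before and 11.1 after — 1.3 units further apart.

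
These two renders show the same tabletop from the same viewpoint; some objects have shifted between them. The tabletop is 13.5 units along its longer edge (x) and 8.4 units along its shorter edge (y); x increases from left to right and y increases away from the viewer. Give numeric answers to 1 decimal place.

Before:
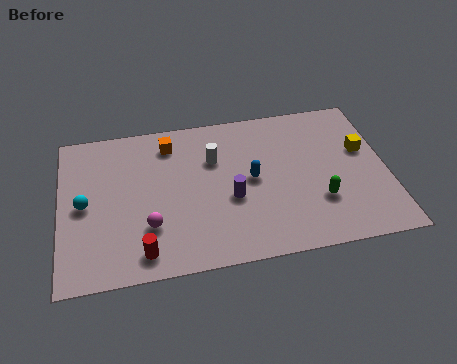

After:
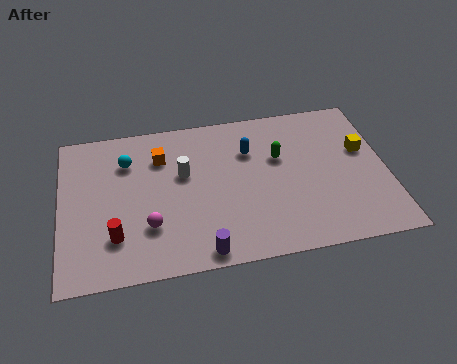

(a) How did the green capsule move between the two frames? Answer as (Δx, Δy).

(-1.5, 2.7)

The green capsule was at about (10.6, 2.6) and moved to about (9.1, 5.3).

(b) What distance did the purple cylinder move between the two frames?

2.9

The purple cylinder moved from about (7.0, 3.4) to (5.7, 0.8), a distance of √(1.3² + 2.6²) ≈ 2.9.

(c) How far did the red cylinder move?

1.5

From (3.3, 1.2) to (2.2, 2.2), the red cylinder covered √(1.1² + 1.0²) ≈ 1.5 units.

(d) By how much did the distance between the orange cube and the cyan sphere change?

-3.2

The distance was about 4.6 in the first image and 1.4 in the second, so they moved 3.2 units closer together.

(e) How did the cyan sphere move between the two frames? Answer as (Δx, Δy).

(1.8, 2.1)

The cyan sphere started near (1.0, 4.1) and ended near (2.8, 6.2).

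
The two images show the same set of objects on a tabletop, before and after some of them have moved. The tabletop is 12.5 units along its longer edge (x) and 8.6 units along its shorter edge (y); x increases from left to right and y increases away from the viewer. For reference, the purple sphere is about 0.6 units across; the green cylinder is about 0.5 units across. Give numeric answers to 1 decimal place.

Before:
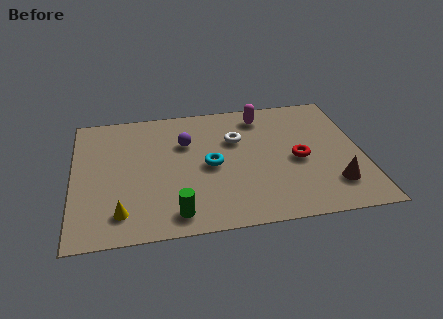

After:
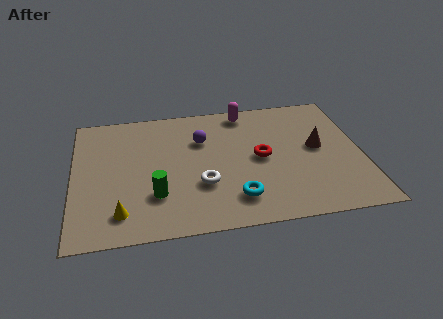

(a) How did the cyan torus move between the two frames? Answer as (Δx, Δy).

(1.0, -2.3)

The cyan torus started near (5.9, 4.1) and ended near (6.9, 1.8).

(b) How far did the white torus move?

3.2

The white torus moved from about (7.1, 5.7) to (5.5, 2.9), a distance of √(1.6² + 2.8²) ≈ 3.2.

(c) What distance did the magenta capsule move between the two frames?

0.8

The magenta capsule was near (8.3, 7.2) before and (7.6, 7.6) after, so it travelled √(0.7² + 0.4²) ≈ 0.8 units.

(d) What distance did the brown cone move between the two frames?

2.6

The brown cone was near (11.1, 2.0) before and (10.6, 4.6) after, so it travelled √(0.5² + 2.6²) ≈ 2.6 units.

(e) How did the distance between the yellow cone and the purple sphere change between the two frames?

+0.5

They were about 5.1 units apart before and 5.6 after — 0.5 units further apart.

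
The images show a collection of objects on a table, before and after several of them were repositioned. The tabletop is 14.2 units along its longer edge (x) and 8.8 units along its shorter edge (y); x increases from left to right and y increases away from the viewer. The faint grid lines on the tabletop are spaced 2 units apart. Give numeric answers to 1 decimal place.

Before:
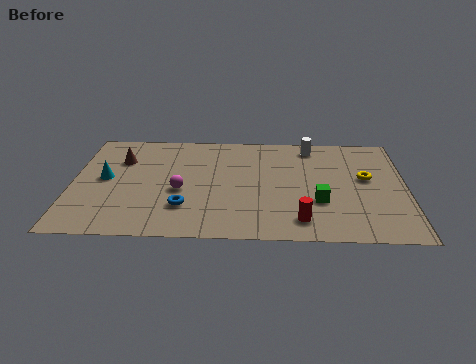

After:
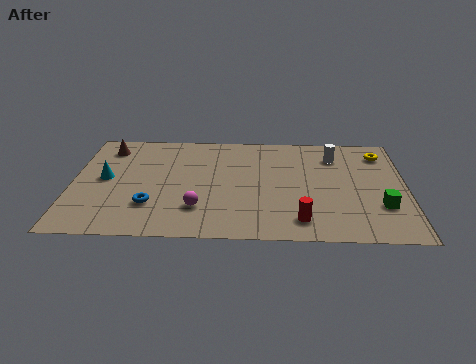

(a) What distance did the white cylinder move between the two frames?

1.3

The white cylinder moved from about (10.2, 7.6) to (11.2, 6.8), a distance of √(1.0² + 0.8²) ≈ 1.3.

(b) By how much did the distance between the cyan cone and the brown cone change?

+0.9

Before: roughly 1.7 units apart; after: 2.6. That's 0.9 units further apart.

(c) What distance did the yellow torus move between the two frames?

2.2

The yellow torus moved from about (12.5, 5.0) to (13.2, 7.1), a distance of √(0.7² + 2.1²) ≈ 2.2.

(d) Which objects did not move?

the red cylinder and the cyan cone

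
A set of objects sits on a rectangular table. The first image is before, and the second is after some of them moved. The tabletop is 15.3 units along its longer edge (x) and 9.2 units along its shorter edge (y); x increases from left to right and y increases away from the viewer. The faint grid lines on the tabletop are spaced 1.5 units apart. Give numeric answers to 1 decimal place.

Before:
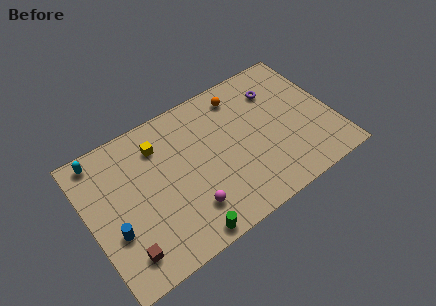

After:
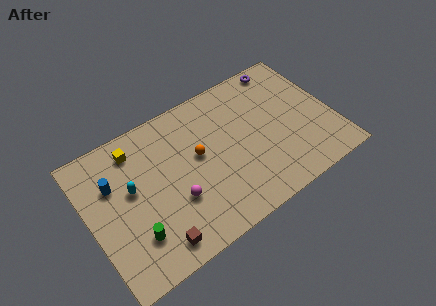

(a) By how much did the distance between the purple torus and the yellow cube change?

+2.2

They were about 7.5 units apart before and 9.7 after — 2.2 units further apart.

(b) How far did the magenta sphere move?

1.2

The magenta sphere moved from about (5.8, 2.2) to (5.1, 3.2), a distance of √(0.7² + 1.0²) ≈ 1.2.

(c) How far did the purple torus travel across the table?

1.6

The purple torus was near (12.2, 6.9) before and (13.0, 8.3) after, so it travelled √(0.8² + 1.4²) ≈ 1.6 units.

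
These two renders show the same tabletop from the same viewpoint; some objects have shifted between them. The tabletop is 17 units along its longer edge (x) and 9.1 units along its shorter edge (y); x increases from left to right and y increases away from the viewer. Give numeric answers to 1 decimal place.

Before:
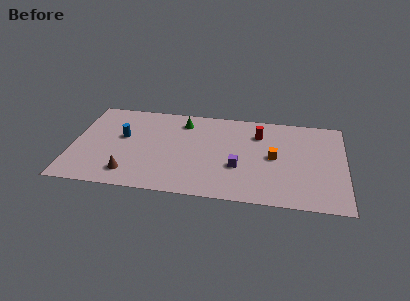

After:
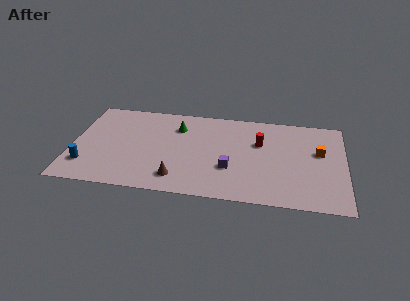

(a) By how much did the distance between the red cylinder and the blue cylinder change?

+2.7

The distance was about 8.6 in the first image and 11.3 in the second, so they moved 2.7 units further apart.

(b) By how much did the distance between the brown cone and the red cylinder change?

-2.9

Before: roughly 9.4 units apart; after: 6.5. That's 2.9 units closer together.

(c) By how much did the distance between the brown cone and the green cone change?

-1.4

Before: roughly 6.5 units apart; after: 5.1. That's 1.4 units closer together.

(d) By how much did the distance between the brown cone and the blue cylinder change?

+2.1

The distance was about 3.6 in the first image and 5.7 in the second, so they moved 2.1 units further apart.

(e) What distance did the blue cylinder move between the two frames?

3.7

From (3.1, 5.3) to (1.0, 2.2), the blue cylinder covered √(2.1² + 3.1²) ≈ 3.7 units.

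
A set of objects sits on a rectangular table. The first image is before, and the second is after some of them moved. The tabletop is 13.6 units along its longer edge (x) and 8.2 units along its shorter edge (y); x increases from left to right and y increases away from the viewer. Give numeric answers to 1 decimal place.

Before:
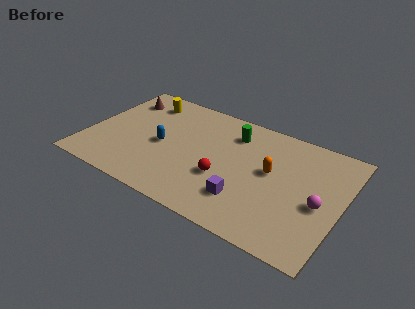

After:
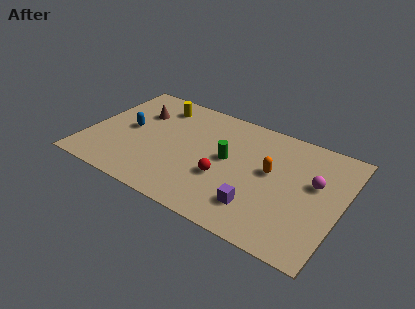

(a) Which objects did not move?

the orange capsule and the red sphere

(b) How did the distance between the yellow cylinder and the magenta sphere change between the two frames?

-1.5

Before: roughly 10.5 units apart; after: 9.0. That's 1.5 units closer together.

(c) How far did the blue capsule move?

1.9

From (4.0, 3.8) to (2.1, 4.2), the blue capsule covered √(1.9² + 0.4²) ≈ 1.9 units.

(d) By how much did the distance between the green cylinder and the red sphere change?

-2.0

The distance was about 3.4 in the first image and 1.4 in the second, so they moved 2.0 units closer together.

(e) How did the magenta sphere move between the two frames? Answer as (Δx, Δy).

(-0.4, 1.3)

The magenta sphere started near (12.5, 3.6) and ended near (12.1, 4.9).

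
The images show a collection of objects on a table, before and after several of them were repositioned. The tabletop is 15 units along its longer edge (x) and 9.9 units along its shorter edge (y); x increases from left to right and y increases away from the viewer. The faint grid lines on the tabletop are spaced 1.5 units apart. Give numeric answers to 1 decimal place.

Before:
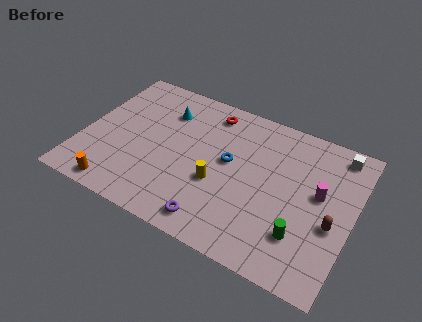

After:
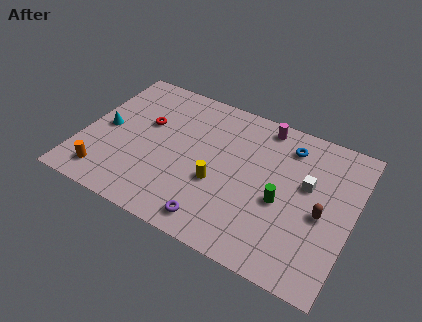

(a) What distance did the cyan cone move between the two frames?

4.0

The cyan cone moved from about (4.2, 7.4) to (1.2, 4.8), a distance of √(3.0² + 2.6²) ≈ 4.0.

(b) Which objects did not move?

the yellow cylinder and the purple torus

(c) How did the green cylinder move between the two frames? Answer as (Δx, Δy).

(-1.3, 1.6)

From the two frames, the green cylinder sits at roughly (12.5, 2.6) before and (11.2, 4.2) after.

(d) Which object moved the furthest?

the magenta cylinder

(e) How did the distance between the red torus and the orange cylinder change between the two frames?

-3.7

Before: roughly 8.5 units apart; after: 4.8. That's 3.7 units closer together.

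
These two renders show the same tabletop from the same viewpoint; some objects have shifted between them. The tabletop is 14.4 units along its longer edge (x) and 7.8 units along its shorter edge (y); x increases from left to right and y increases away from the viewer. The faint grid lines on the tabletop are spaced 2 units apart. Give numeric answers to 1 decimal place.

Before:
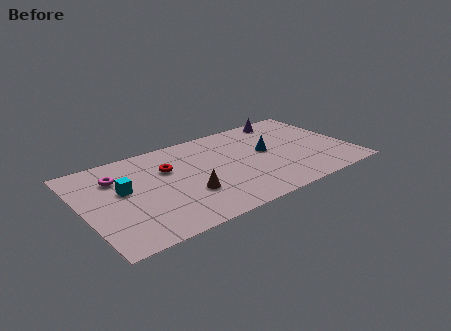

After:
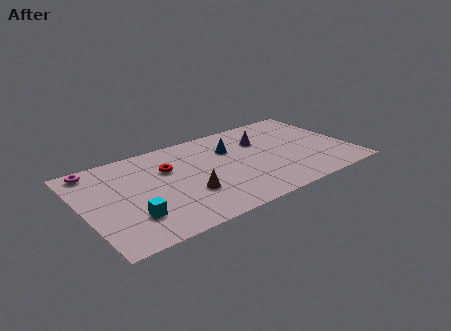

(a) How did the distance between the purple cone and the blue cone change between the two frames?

-1.4

They were about 3.1 units apart before and 1.7 after — 1.4 units closer together.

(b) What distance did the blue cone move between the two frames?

2.1

The blue cone moved from about (10.0, 4.3) to (8.2, 5.4), a distance of √(1.8² + 1.1²) ≈ 2.1.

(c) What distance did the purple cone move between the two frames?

2.3

The purple cone moved from about (11.6, 6.9) to (9.9, 5.4), a distance of √(1.7² + 1.5²) ≈ 2.3.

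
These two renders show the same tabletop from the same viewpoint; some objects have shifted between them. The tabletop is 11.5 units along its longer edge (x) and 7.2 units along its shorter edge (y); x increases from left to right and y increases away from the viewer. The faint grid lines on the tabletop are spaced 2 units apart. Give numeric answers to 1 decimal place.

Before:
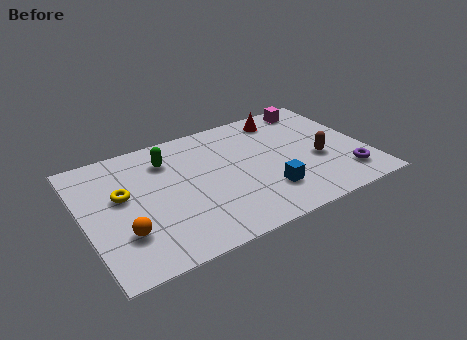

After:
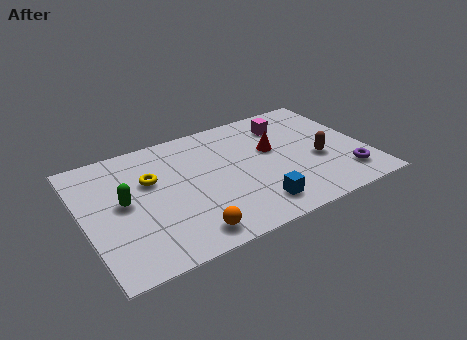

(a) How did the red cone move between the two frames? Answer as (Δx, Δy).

(-0.7, -1.8)

The red cone was at about (8.5, 6.1) and moved to about (7.8, 4.3).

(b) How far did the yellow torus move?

1.3

The yellow torus moved from about (1.6, 4.2) to (2.8, 4.6), a distance of √(1.2² + 0.4²) ≈ 1.3.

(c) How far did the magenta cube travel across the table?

1.5

The magenta cube was near (9.9, 6.3) before and (8.6, 5.6) after, so it travelled √(1.3² + 0.7²) ≈ 1.5 units.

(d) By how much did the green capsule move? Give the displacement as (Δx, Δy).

(-2.0, -1.7)

The green capsule was at about (3.6, 5.5) and moved to about (1.6, 3.8).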